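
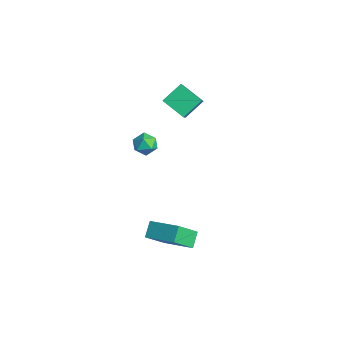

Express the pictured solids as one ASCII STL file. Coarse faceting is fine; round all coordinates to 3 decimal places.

solid 
facet normal -0.594 0.374 -0.712
outer loop
vertex -2.161 -0.735 2.32
vertex -2.357 0.509 3.136
vertex -0.899 -0.073 1.615
endloop
endfacet
facet normal 0.131 -0.829 -0.544
outer loop
vertex 0.177 -0.749 2.904
vertex -2.161 -0.735 2.32
vertex -0.899 -0.073 1.615
endloop
endfacet
facet normal -0.594 0.373 -0.712
outer loop
vertex -0.899 -0.073 1.615
vertex -2.357 0.509 3.136
vertex -1.095 1.171 2.43
endloop
endfacet
facet normal 0.793 0.416 -0.444
outer loop
vertex -1.095 1.171 2.43
vertex 0.177 -0.749 2.904
vertex -0.899 -0.073 1.615
endloop
endfacet
facet normal -0.793 -0.416 0.444
outer loop
vertex -2.161 -0.735 2.32
vertex -1.281 -0.167 4.425
vertex -2.357 0.509 3.136
endloop
endfacet
facet normal 0.131 -0.829 -0.544
outer loop
vertex -1.085 -1.411 3.61
vertex -2.161 -0.735 2.32
vertex 0.177 -0.749 2.904
endloop
endfacet
facet normal -0.794 -0.416 0.444
outer loop
vertex -1.085 -1.411 3.61
vertex -1.281 -0.167 4.425
vertex -2.161 -0.735 2.32
endloop
endfacet
facet normal -0.131 0.829 0.544
outer loop
vertex -2.357 0.509 3.136
vertex -1.281 -0.167 4.425
vertex -1.095 1.171 2.43
endloop
endfacet
facet normal 0.794 0.416 -0.444
outer loop
vertex -0.019 0.495 3.72
vertex 0.177 -0.749 2.904
vertex -1.095 1.171 2.43
endloop
endfacet
facet normal -0.131 0.829 0.544
outer loop
vertex -1.095 1.171 2.43
vertex -1.281 -0.167 4.425
vertex -0.019 0.495 3.72
endloop
endfacet
facet normal 0.594 -0.374 0.712
outer loop
vertex -0.019 0.495 3.72
vertex -1.085 -1.411 3.61
vertex 0.177 -0.749 2.904
endloop
endfacet
facet normal 0.594 -0.373 0.713
outer loop
vertex -1.281 -0.167 4.425
vertex -1.085 -1.411 3.61
vertex -0.019 0.495 3.72
endloop
endfacet
facet normal -0.569 0.566 0.596
outer loop
vertex 2.709 -4.121 -2.878
vertex 4.333 -3.17 -2.23
vertex 2.518 -2.844 -4.272
endloop
endfacet
facet normal -0.816 -0.477 -0.326
outer loop
vertex 3.127 -3.45 -4.91
vertex 2.709 -4.121 -2.878
vertex 2.518 -2.844 -4.272
endloop
endfacet
facet normal -0.570 0.566 0.597
outer loop
vertex 2.518 -2.844 -4.272
vertex 4.333 -3.17 -2.23
vertex 4.141 -1.893 -3.624
endloop
endfacet
facet normal -0.101 0.672 -0.734
outer loop
vertex 4.141 -1.893 -3.624
vertex 3.127 -3.45 -4.91
vertex 2.518 -2.844 -4.272
endloop
endfacet
facet normal 0.100 -0.672 0.734
outer loop
vertex 2.709 -4.121 -2.878
vertex 4.942 -3.776 -2.868
vertex 4.333 -3.17 -2.23
endloop
endfacet
facet normal -0.816 -0.478 -0.326
outer loop
vertex 3.319 -4.727 -3.516
vertex 2.709 -4.121 -2.878
vertex 3.127 -3.45 -4.91
endloop
endfacet
facet normal 0.100 -0.672 0.734
outer loop
vertex 3.319 -4.727 -3.516
vertex 4.942 -3.776 -2.868
vertex 2.709 -4.121 -2.878
endloop
endfacet
facet normal 0.816 0.478 0.325
outer loop
vertex 4.333 -3.17 -2.23
vertex 4.942 -3.776 -2.868
vertex 4.141 -1.893 -3.624
endloop
endfacet
facet normal -0.100 0.672 -0.734
outer loop
vertex 4.751 -2.499 -4.262
vertex 3.127 -3.45 -4.91
vertex 4.141 -1.893 -3.624
endloop
endfacet
facet normal 0.816 0.478 0.326
outer loop
vertex 4.141 -1.893 -3.624
vertex 4.942 -3.776 -2.868
vertex 4.751 -2.499 -4.262
endloop
endfacet
facet normal 0.569 -0.566 -0.597
outer loop
vertex 4.751 -2.499 -4.262
vertex 3.319 -4.727 -3.516
vertex 3.127 -3.45 -4.91
endloop
endfacet
facet normal 0.570 -0.566 -0.596
outer loop
vertex 4.942 -3.776 -2.868
vertex 3.319 -4.727 -3.516
vertex 4.751 -2.499 -4.262
endloop
endfacet
facet normal -0.068 0.312 0.948
outer loop
vertex -0.503 -2.141 0.984
vertex -1.201 -2.523 1.06
vertex -0.518 -2.9 1.233
endloop
endfacet
facet normal 0.614 0.235 0.753
outer loop
vertex -0.503 -2.141 0.984
vertex -0.518 -2.9 1.233
vertex 0.035 -2.663 0.708
endloop
endfacet
facet normal 0.732 0.655 0.188
outer loop
vertex -0.503 -2.141 0.984
vertex 0.035 -2.663 0.708
vertex -0.306 -2.139 0.21
endloop
endfacet
facet normal 0.121 0.992 0.033
outer loop
vertex -0.503 -2.141 0.984
vertex -0.306 -2.139 0.21
vertex -1.07 -2.053 0.427
endloop
endfacet
facet normal -0.372 0.780 0.502
outer loop
vertex -0.503 -2.141 0.984
vertex -1.07 -2.053 0.427
vertex -1.201 -2.523 1.06
endloop
endfacet
facet normal 0.710 -0.442 0.548
outer loop
vertex 0.035 -2.663 0.708
vertex -0.518 -2.9 1.233
vertex -0.33 -3.367 0.613
endloop
endfacet
facet normal -0.394 -0.317 0.863
outer loop
vertex -0.518 -2.9 1.233
vertex -1.201 -2.523 1.06
vertex -1.094 -3.281 0.83
endloop
endfacet
facet normal -0.886 0.440 0.143
outer loop
vertex -1.201 -2.523 1.06
vertex -1.07 -2.053 0.427
vertex -1.435 -2.757 0.332
endloop
endfacet
facet normal -0.087 0.783 -0.616
outer loop
vertex -1.07 -2.053 0.427
vertex -0.306 -2.139 0.21
vertex -0.882 -2.52 -0.193
endloop
endfacet
facet normal 0.900 0.238 -0.366
outer loop
vertex -0.306 -2.139 0.21
vertex 0.035 -2.663 0.708
vertex -0.199 -2.897 -0.02
endloop
endfacet
facet normal -0.121 -0.992 -0.033
outer loop
vertex -0.897 -3.279 0.056
vertex -0.33 -3.367 0.613
vertex -1.094 -3.281 0.83
endloop
endfacet
facet normal -0.732 -0.655 -0.188
outer loop
vertex -0.897 -3.279 0.056
vertex -1.094 -3.281 0.83
vertex -1.435 -2.757 0.332
endloop
endfacet
facet normal -0.614 -0.235 -0.753
outer loop
vertex -0.897 -3.279 0.056
vertex -1.435 -2.757 0.332
vertex -0.882 -2.52 -0.193
endloop
endfacet
facet normal 0.068 -0.312 -0.948
outer loop
vertex -0.897 -3.279 0.056
vertex -0.882 -2.52 -0.193
vertex -0.199 -2.897 -0.02
endloop
endfacet
facet normal 0.372 -0.780 -0.502
outer loop
vertex -0.897 -3.279 0.056
vertex -0.199 -2.897 -0.02
vertex -0.33 -3.367 0.613
endloop
endfacet
facet normal 0.087 -0.783 0.616
outer loop
vertex -1.094 -3.281 0.83
vertex -0.33 -3.367 0.613
vertex -0.518 -2.9 1.233
endloop
endfacet
facet normal -0.900 -0.238 0.366
outer loop
vertex -1.435 -2.757 0.332
vertex -1.094 -3.281 0.83
vertex -1.201 -2.523 1.06
endloop
endfacet
facet normal -0.710 0.442 -0.548
outer loop
vertex -0.882 -2.52 -0.193
vertex -1.435 -2.757 0.332
vertex -1.07 -2.053 0.427
endloop
endfacet
facet normal 0.394 0.317 -0.863
outer loop
vertex -0.199 -2.897 -0.02
vertex -0.882 -2.52 -0.193
vertex -0.306 -2.139 0.21
endloop
endfacet
facet normal 0.886 -0.440 -0.143
outer loop
vertex -0.33 -3.367 0.613
vertex -0.199 -2.897 -0.02
vertex 0.035 -2.663 0.708
endloop
endfacet

endsolid


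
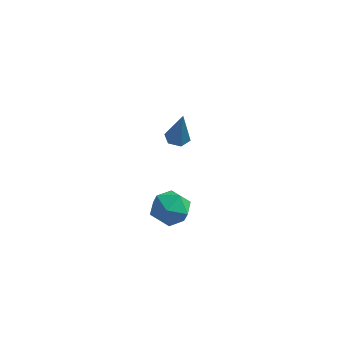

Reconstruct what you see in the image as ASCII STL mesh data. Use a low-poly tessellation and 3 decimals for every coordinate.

solid 
facet normal -0.535 0.835 -0.131
outer loop
vertex -1.48 -0.615 -3.21
vertex -2.145 -0.985 -2.852
vertex -1.595 -0.558 -2.379
endloop
endfacet
facet normal 0.157 0.987 -0.046
outer loop
vertex -1.48 -0.615 -3.21
vertex -1.595 -0.558 -2.379
vertex -0.825 -0.695 -2.688
endloop
endfacet
facet normal 0.522 0.647 -0.556
outer loop
vertex -1.48 -0.615 -3.21
vertex -0.825 -0.695 -2.688
vertex -0.898 -1.207 -3.352
endloop
endfacet
facet normal 0.056 0.285 -0.957
outer loop
vertex -1.48 -0.615 -3.21
vertex -0.898 -1.207 -3.352
vertex -1.714 -1.385 -3.453
endloop
endfacet
facet normal -0.597 0.401 -0.695
outer loop
vertex -1.48 -0.615 -3.21
vertex -1.714 -1.385 -3.453
vertex -2.145 -0.985 -2.852
endloop
endfacet
facet normal 0.364 0.724 0.586
outer loop
vertex -0.825 -0.695 -2.688
vertex -1.595 -0.558 -2.379
vertex -1.086 -1.115 -2.007
endloop
endfacet
facet normal -0.756 0.480 0.446
outer loop
vertex -1.595 -0.558 -2.379
vertex -2.145 -0.985 -2.852
vertex -1.902 -1.293 -2.108
endloop
endfacet
facet normal -0.856 -0.223 -0.466
outer loop
vertex -2.145 -0.985 -2.852
vertex -1.714 -1.385 -3.453
vertex -1.975 -1.805 -2.772
endloop
endfacet
facet normal 0.200 -0.411 -0.889
outer loop
vertex -1.714 -1.385 -3.453
vertex -0.898 -1.207 -3.352
vertex -1.205 -1.942 -3.081
endloop
endfacet
facet normal 0.955 0.175 -0.240
outer loop
vertex -0.898 -1.207 -3.352
vertex -0.825 -0.695 -2.688
vertex -0.655 -1.515 -2.608
endloop
endfacet
facet normal -0.056 -0.285 0.957
outer loop
vertex -1.32 -1.885 -2.25
vertex -1.086 -1.115 -2.007
vertex -1.902 -1.293 -2.108
endloop
endfacet
facet normal -0.522 -0.647 0.556
outer loop
vertex -1.32 -1.885 -2.25
vertex -1.902 -1.293 -2.108
vertex -1.975 -1.805 -2.772
endloop
endfacet
facet normal -0.157 -0.987 0.046
outer loop
vertex -1.32 -1.885 -2.25
vertex -1.975 -1.805 -2.772
vertex -1.205 -1.942 -3.081
endloop
endfacet
facet normal 0.535 -0.835 0.131
outer loop
vertex -1.32 -1.885 -2.25
vertex -1.205 -1.942 -3.081
vertex -0.655 -1.515 -2.608
endloop
endfacet
facet normal 0.597 -0.401 0.695
outer loop
vertex -1.32 -1.885 -2.25
vertex -0.655 -1.515 -2.608
vertex -1.086 -1.115 -2.007
endloop
endfacet
facet normal -0.200 0.411 0.889
outer loop
vertex -1.902 -1.293 -2.108
vertex -1.086 -1.115 -2.007
vertex -1.595 -0.558 -2.379
endloop
endfacet
facet normal -0.955 -0.175 0.240
outer loop
vertex -1.975 -1.805 -2.772
vertex -1.902 -1.293 -2.108
vertex -2.145 -0.985 -2.852
endloop
endfacet
facet normal -0.364 -0.724 -0.586
outer loop
vertex -1.205 -1.942 -3.081
vertex -1.975 -1.805 -2.772
vertex -1.714 -1.385 -3.453
endloop
endfacet
facet normal 0.756 -0.480 -0.446
outer loop
vertex -0.655 -1.515 -2.608
vertex -1.205 -1.942 -3.081
vertex -0.898 -1.207 -3.352
endloop
endfacet
facet normal 0.856 0.223 0.466
outer loop
vertex -1.086 -1.115 -2.007
vertex -0.655 -1.515 -2.608
vertex -0.825 -0.695 -2.688
endloop
endfacet
facet normal -0.185 0.133 -0.974
outer loop
vertex -2.351 3.844 -3.458
vertex -2.861 3.788 -3.369
vertex -2.643 4.259 -3.346
endloop
endfacet
facet normal 0.826 0.530 0.190
outer loop
vertex -2.351 3.844 -3.458
vertex -2.643 4.259 -3.346
vertex -2.559 3.572 -1.791
endloop
endfacet
facet normal -0.187 0.134 -0.973
outer loop
vertex -2.643 4.259 -3.346
vertex -2.861 3.788 -3.369
vertex -3.152 4.203 -3.256
endloop
endfacet
facet normal -0.029 0.914 0.405
outer loop
vertex -2.643 4.259 -3.346
vertex -3.152 4.203 -3.256
vertex -2.559 3.572 -1.791
endloop
endfacet
facet normal -0.187 0.134 -0.973
outer loop
vertex -3.152 4.203 -3.256
vertex -2.861 3.788 -3.369
vertex -3.37 3.731 -3.279
endloop
endfacet
facet normal -0.807 0.349 0.477
outer loop
vertex -3.152 4.203 -3.256
vertex -3.37 3.731 -3.279
vertex -2.559 3.572 -1.791
endloop
endfacet
facet normal -0.187 0.131 -0.974
outer loop
vertex -3.37 3.731 -3.279
vertex -2.861 3.788 -3.369
vertex -3.078 3.316 -3.391
endloop
endfacet
facet normal -0.727 -0.601 0.332
outer loop
vertex -3.37 3.731 -3.279
vertex -3.078 3.316 -3.391
vertex -2.559 3.572 -1.791
endloop
endfacet
facet normal -0.187 0.131 -0.974
outer loop
vertex -3.078 3.316 -3.391
vertex -2.861 3.788 -3.369
vertex -2.569 3.372 -3.481
endloop
endfacet
facet normal 0.129 -0.985 0.116
outer loop
vertex -3.078 3.316 -3.391
vertex -2.569 3.372 -3.481
vertex -2.559 3.572 -1.791
endloop
endfacet
facet normal -0.185 0.133 -0.974
outer loop
vertex -2.569 3.372 -3.481
vertex -2.861 3.788 -3.369
vertex -2.351 3.844 -3.458
endloop
endfacet
facet normal 0.906 -0.421 0.044
outer loop
vertex -2.569 3.372 -3.481
vertex -2.351 3.844 -3.458
vertex -2.559 3.572 -1.791
endloop
endfacet

endsolid


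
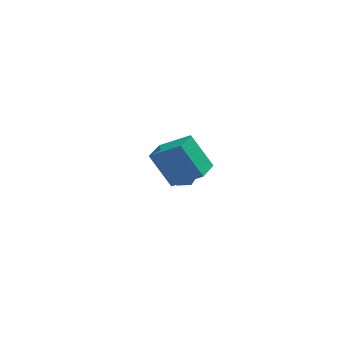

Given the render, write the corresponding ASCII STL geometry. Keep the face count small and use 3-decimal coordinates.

solid 
facet normal -0.224 0.825 -0.519
outer loop
vertex 1.359 3.343 -2.915
vertex 0.918 2.887 -3.45
vertex 0.551 3.209 -2.779
endloop
endfacet
facet normal 0.151 0.090 0.984
outer loop
vertex 1.359 3.343 -2.915
vertex 0.551 3.209 -2.779
vertex 1.222 1.773 -2.75
endloop
endfacet
facet normal -0.224 0.825 -0.519
outer loop
vertex 0.551 3.209 -2.779
vertex 0.918 2.887 -3.45
vertex 0.111 2.753 -3.314
endloop
endfacet
facet normal -0.616 -0.273 0.739
outer loop
vertex 0.551 3.209 -2.779
vertex 0.111 2.753 -3.314
vertex 1.222 1.773 -2.75
endloop
endfacet
facet normal -0.224 0.825 -0.519
outer loop
vertex 0.111 2.753 -3.314
vertex 0.918 2.887 -3.45
vertex 0.478 2.431 -3.985
endloop
endfacet
facet normal -0.661 -0.750 -0.002
outer loop
vertex 0.111 2.753 -3.314
vertex 0.478 2.431 -3.985
vertex 1.222 1.773 -2.75
endloop
endfacet
facet normal -0.224 0.825 -0.519
outer loop
vertex 0.478 2.431 -3.985
vertex 0.918 2.887 -3.45
vertex 1.286 2.565 -4.121
endloop
endfacet
facet normal 0.060 -0.866 -0.497
outer loop
vertex 0.478 2.431 -3.985
vertex 1.286 2.565 -4.121
vertex 1.222 1.773 -2.75
endloop
endfacet
facet normal -0.224 0.825 -0.519
outer loop
vertex 1.286 2.565 -4.121
vertex 0.918 2.887 -3.45
vertex 1.726 3.021 -3.586
endloop
endfacet
facet normal 0.827 -0.503 -0.252
outer loop
vertex 1.286 2.565 -4.121
vertex 1.726 3.021 -3.586
vertex 1.222 1.773 -2.75
endloop
endfacet
facet normal -0.224 0.825 -0.519
outer loop
vertex 1.726 3.021 -3.586
vertex 0.918 2.887 -3.45
vertex 1.359 3.343 -2.915
endloop
endfacet
facet normal 0.872 -0.025 0.489
outer loop
vertex 1.726 3.021 -3.586
vertex 1.359 3.343 -2.915
vertex 1.222 1.773 -2.75
endloop
endfacet
facet normal -0.747 0.331 -0.577
outer loop
vertex -1.505 -3.493 3.26
vertex -0.882 -2.338 3.116
vertex -0.484 -4.264 1.496
endloop
endfacet
facet normal -0.472 -0.875 0.109
outer loop
vertex 1.002 -4.922 2.644
vertex -1.505 -3.493 3.26
vertex -0.484 -4.264 1.496
endloop
endfacet
facet normal -0.747 0.331 -0.577
outer loop
vertex -0.484 -4.264 1.496
vertex -0.882 -2.338 3.116
vertex 0.139 -3.109 1.352
endloop
endfacet
facet normal 0.469 -0.354 -0.809
outer loop
vertex 0.139 -3.109 1.352
vertex 1.002 -4.922 2.644
vertex -0.484 -4.264 1.496
endloop
endfacet
facet normal -0.469 0.354 0.809
outer loop
vertex -1.505 -3.493 3.26
vertex 0.604 -2.996 4.264
vertex -0.882 -2.338 3.116
endloop
endfacet
facet normal -0.472 -0.875 0.109
outer loop
vertex -0.019 -4.151 4.408
vertex -1.505 -3.493 3.26
vertex 1.002 -4.922 2.644
endloop
endfacet
facet normal -0.469 0.354 0.809
outer loop
vertex -0.019 -4.151 4.408
vertex 0.604 -2.996 4.264
vertex -1.505 -3.493 3.26
endloop
endfacet
facet normal 0.472 0.875 -0.109
outer loop
vertex -0.882 -2.338 3.116
vertex 0.604 -2.996 4.264
vertex 0.139 -3.109 1.352
endloop
endfacet
facet normal 0.469 -0.354 -0.809
outer loop
vertex 1.625 -3.767 2.5
vertex 1.002 -4.922 2.644
vertex 0.139 -3.109 1.352
endloop
endfacet
facet normal 0.472 0.875 -0.109
outer loop
vertex 0.139 -3.109 1.352
vertex 0.604 -2.996 4.264
vertex 1.625 -3.767 2.5
endloop
endfacet
facet normal 0.747 -0.331 0.577
outer loop
vertex 1.625 -3.767 2.5
vertex -0.019 -4.151 4.408
vertex 1.002 -4.922 2.644
endloop
endfacet
facet normal 0.747 -0.331 0.577
outer loop
vertex 0.604 -2.996 4.264
vertex -0.019 -4.151 4.408
vertex 1.625 -3.767 2.5
endloop
endfacet

endsolid


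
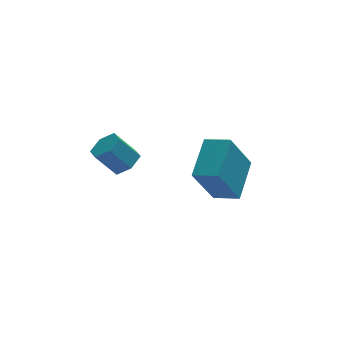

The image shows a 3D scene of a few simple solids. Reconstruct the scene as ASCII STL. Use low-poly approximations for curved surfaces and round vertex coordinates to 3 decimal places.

solid 
facet normal -0.461 -0.196 0.865
outer loop
vertex 2.06 -2.12 2.754
vertex 2.912 -0.71 3.527
vertex 1.261 -1.484 2.472
endloop
endfacet
facet normal -0.467 -0.775 -0.425
outer loop
vertex 2.188 -1.09 0.733
vertex 2.06 -2.12 2.754
vertex 1.261 -1.484 2.472
endloop
endfacet
facet normal -0.461 -0.196 0.865
outer loop
vertex 1.261 -1.484 2.472
vertex 2.912 -0.71 3.527
vertex 2.113 -0.073 3.245
endloop
endfacet
facet normal -0.754 0.601 -0.266
outer loop
vertex 2.113 -0.073 3.245
vertex 2.188 -1.09 0.733
vertex 1.261 -1.484 2.472
endloop
endfacet
facet normal 0.754 -0.601 0.266
outer loop
vertex 2.06 -2.12 2.754
vertex 3.839 -0.316 1.788
vertex 2.912 -0.71 3.527
endloop
endfacet
facet normal -0.468 -0.775 -0.425
outer loop
vertex 2.987 -1.727 1.015
vertex 2.06 -2.12 2.754
vertex 2.188 -1.09 0.733
endloop
endfacet
facet normal 0.754 -0.601 0.266
outer loop
vertex 2.987 -1.727 1.015
vertex 3.839 -0.316 1.788
vertex 2.06 -2.12 2.754
endloop
endfacet
facet normal 0.468 0.775 0.425
outer loop
vertex 2.912 -0.71 3.527
vertex 3.839 -0.316 1.788
vertex 2.113 -0.073 3.245
endloop
endfacet
facet normal -0.754 0.601 -0.266
outer loop
vertex 3.04 0.32 1.506
vertex 2.188 -1.09 0.733
vertex 2.113 -0.073 3.245
endloop
endfacet
facet normal 0.467 0.775 0.424
outer loop
vertex 2.113 -0.073 3.245
vertex 3.839 -0.316 1.788
vertex 3.04 0.32 1.506
endloop
endfacet
facet normal 0.461 0.196 -0.865
outer loop
vertex 3.04 0.32 1.506
vertex 2.987 -1.727 1.015
vertex 2.188 -1.09 0.733
endloop
endfacet
facet normal 0.461 0.196 -0.865
outer loop
vertex 3.839 -0.316 1.788
vertex 2.987 -1.727 1.015
vertex 3.04 0.32 1.506
endloop
endfacet
facet normal 0.601 -0.156 -0.784
outer loop
vertex -0.48 -0.977 3.492
vertex -0.959 -0.754 3.08
vertex -0.513 -0.326 3.337
endloop
endfacet
facet normal 0.797 0.178 0.577
outer loop
vertex -0.48 -0.977 3.492
vertex -0.513 -0.326 3.337
vertex -1.202 -0.788 4.432
endloop
endfacet
facet normal 0.798 0.176 0.576
outer loop
vertex -1.202 -0.788 4.432
vertex -0.513 -0.326 3.337
vertex -1.234 -0.137 4.277
endloop
endfacet
facet normal -0.601 0.157 0.784
outer loop
vertex -1.202 -0.788 4.432
vertex -1.234 -0.137 4.277
vertex -1.681 -0.566 4.02
endloop
endfacet
facet normal 0.602 -0.158 -0.782
outer loop
vertex -0.513 -0.326 3.337
vertex -0.959 -0.754 3.08
vertex -0.991 -0.103 2.924
endloop
endfacet
facet normal 0.358 0.930 0.088
outer loop
vertex -0.513 -0.326 3.337
vertex -0.991 -0.103 2.924
vertex -1.234 -0.137 4.277
endloop
endfacet
facet normal 0.356 0.930 0.087
outer loop
vertex -1.234 -0.137 4.277
vertex -0.991 -0.103 2.924
vertex -1.713 0.085 3.864
endloop
endfacet
facet normal -0.602 0.158 0.783
outer loop
vertex -1.234 -0.137 4.277
vertex -1.713 0.085 3.864
vertex -1.681 -0.566 4.02
endloop
endfacet
facet normal 0.601 -0.158 -0.784
outer loop
vertex -0.991 -0.103 2.924
vertex -0.959 -0.754 3.08
vertex -1.438 -0.532 2.668
endloop
endfacet
facet normal -0.441 0.752 -0.489
outer loop
vertex -0.991 -0.103 2.924
vertex -1.438 -0.532 2.668
vertex -1.713 0.085 3.864
endloop
endfacet
facet normal -0.440 0.753 -0.490
outer loop
vertex -1.713 0.085 3.864
vertex -1.438 -0.532 2.668
vertex -2.16 -0.343 3.608
endloop
endfacet
facet normal -0.600 0.158 0.784
outer loop
vertex -1.713 0.085 3.864
vertex -2.16 -0.343 3.608
vertex -1.681 -0.566 4.02
endloop
endfacet
facet normal 0.601 -0.157 -0.784
outer loop
vertex -1.438 -0.532 2.668
vertex -0.959 -0.754 3.08
vertex -1.406 -1.183 2.823
endloop
endfacet
facet normal -0.797 -0.177 -0.577
outer loop
vertex -1.438 -0.532 2.668
vertex -1.406 -1.183 2.823
vertex -2.16 -0.343 3.608
endloop
endfacet
facet normal -0.798 -0.178 -0.576
outer loop
vertex -2.16 -0.343 3.608
vertex -1.406 -1.183 2.823
vertex -2.127 -0.994 3.763
endloop
endfacet
facet normal -0.601 0.156 0.784
outer loop
vertex -2.16 -0.343 3.608
vertex -2.127 -0.994 3.763
vertex -1.681 -0.566 4.02
endloop
endfacet
facet normal 0.602 -0.158 -0.783
outer loop
vertex -1.406 -1.183 2.823
vertex -0.959 -0.754 3.08
vertex -0.927 -1.405 3.236
endloop
endfacet
facet normal -0.357 -0.930 -0.086
outer loop
vertex -1.406 -1.183 2.823
vertex -0.927 -1.405 3.236
vertex -2.127 -0.994 3.763
endloop
endfacet
facet normal -0.357 -0.930 -0.088
outer loop
vertex -2.127 -0.994 3.763
vertex -0.927 -1.405 3.236
vertex -1.649 -1.217 4.176
endloop
endfacet
facet normal -0.602 0.158 0.782
outer loop
vertex -2.127 -0.994 3.763
vertex -1.649 -1.217 4.176
vertex -1.681 -0.566 4.02
endloop
endfacet
facet normal 0.600 -0.158 -0.784
outer loop
vertex -0.927 -1.405 3.236
vertex -0.959 -0.754 3.08
vertex -0.48 -0.977 3.492
endloop
endfacet
facet normal 0.441 -0.753 0.489
outer loop
vertex -0.927 -1.405 3.236
vertex -0.48 -0.977 3.492
vertex -1.649 -1.217 4.176
endloop
endfacet
facet normal 0.441 -0.752 0.490
outer loop
vertex -1.649 -1.217 4.176
vertex -0.48 -0.977 3.492
vertex -1.202 -0.788 4.432
endloop
endfacet
facet normal -0.601 0.158 0.784
outer loop
vertex -1.649 -1.217 4.176
vertex -1.202 -0.788 4.432
vertex -1.681 -0.566 4.02
endloop
endfacet

endsolid


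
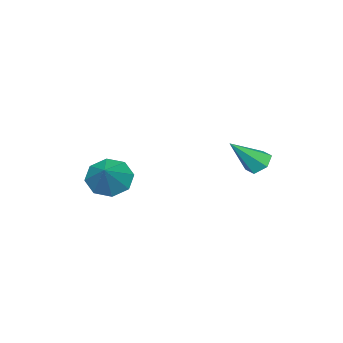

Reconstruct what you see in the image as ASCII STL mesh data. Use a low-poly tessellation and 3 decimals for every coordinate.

solid 
facet normal -0.595 0.382 -0.707
outer loop
vertex -1.579 4.164 -0.346
vertex -1.936 3.551 -0.377
vertex -2.143 4.06 0.072
endloop
endfacet
facet normal 0.295 0.754 0.586
outer loop
vertex -1.579 4.164 -0.346
vertex -2.143 4.06 0.072
vertex -0.784 2.809 0.997
endloop
endfacet
facet normal -0.594 0.383 -0.708
outer loop
vertex -2.143 4.06 0.072
vertex -1.936 3.551 -0.377
vertex -2.501 3.447 0.041
endloop
endfacet
facet normal -0.419 0.200 0.886
outer loop
vertex -2.143 4.06 0.072
vertex -2.501 3.447 0.041
vertex -0.784 2.809 0.997
endloop
endfacet
facet normal -0.594 0.382 -0.708
outer loop
vertex -2.501 3.447 0.041
vertex -1.936 3.551 -0.377
vertex -2.293 2.938 -0.408
endloop
endfacet
facet normal -0.535 -0.671 0.513
outer loop
vertex -2.501 3.447 0.041
vertex -2.293 2.938 -0.408
vertex -0.784 2.809 0.997
endloop
endfacet
facet normal -0.594 0.382 -0.708
outer loop
vertex -2.293 2.938 -0.408
vertex -1.936 3.551 -0.377
vertex -1.728 3.041 -0.826
endloop
endfacet
facet normal 0.063 -0.985 -0.158
outer loop
vertex -2.293 2.938 -0.408
vertex -1.728 3.041 -0.826
vertex -0.784 2.809 0.997
endloop
endfacet
facet normal -0.594 0.382 -0.708
outer loop
vertex -1.728 3.041 -0.826
vertex -1.936 3.551 -0.377
vertex -1.371 3.654 -0.795
endloop
endfacet
facet normal 0.778 -0.430 -0.458
outer loop
vertex -1.728 3.041 -0.826
vertex -1.371 3.654 -0.795
vertex -0.784 2.809 0.997
endloop
endfacet
facet normal -0.594 0.382 -0.708
outer loop
vertex -1.371 3.654 -0.795
vertex -1.936 3.551 -0.377
vertex -1.579 4.164 -0.346
endloop
endfacet
facet normal 0.894 0.440 -0.085
outer loop
vertex -1.371 3.654 -0.795
vertex -1.579 4.164 -0.346
vertex -0.784 2.809 0.997
endloop
endfacet
facet normal -0.713 -0.341 -0.613
outer loop
vertex 1.894 -2.193 -2.086
vertex 1.153 -1.895 -1.39
vertex 1.639 -1.434 -2.212
endloop
endfacet
facet normal 0.897 0.239 -0.373
outer loop
vertex 1.894 -2.193 -2.086
vertex 1.639 -1.434 -2.212
vertex 2.387 -1.305 -0.33
endloop
endfacet
facet normal -0.714 -0.340 -0.613
outer loop
vertex 1.639 -1.434 -2.212
vertex 1.153 -1.895 -1.39
vertex 1.099 -0.944 -1.855
endloop
endfacet
facet normal 0.543 0.795 -0.270
outer loop
vertex 1.639 -1.434 -2.212
vertex 1.099 -0.944 -1.855
vertex 2.387 -1.305 -0.33
endloop
endfacet
facet normal -0.713 -0.340 -0.613
outer loop
vertex 1.099 -0.944 -1.855
vertex 1.153 -1.895 -1.39
vertex 0.591 -1.011 -1.227
endloop
endfacet
facet normal 0.077 0.983 0.167
outer loop
vertex 1.099 -0.944 -1.855
vertex 0.591 -1.011 -1.227
vertex 2.387 -1.305 -0.33
endloop
endfacet
facet normal -0.713 -0.341 -0.612
outer loop
vertex 0.591 -1.011 -1.227
vertex 1.153 -1.895 -1.39
vertex 0.412 -1.596 -0.693
endloop
endfacet
facet normal -0.228 0.694 0.683
outer loop
vertex 0.591 -1.011 -1.227
vertex 0.412 -1.596 -0.693
vertex 2.387 -1.305 -0.33
endloop
endfacet
facet normal -0.713 -0.341 -0.612
outer loop
vertex 0.412 -1.596 -0.693
vertex 1.153 -1.895 -1.39
vertex 0.668 -2.356 -0.568
endloop
endfacet
facet normal -0.194 0.095 0.976
outer loop
vertex 0.412 -1.596 -0.693
vertex 0.668 -2.356 -0.568
vertex 2.387 -1.305 -0.33
endloop
endfacet
facet normal -0.713 -0.341 -0.612
outer loop
vertex 0.668 -2.356 -0.568
vertex 1.153 -1.895 -1.39
vertex 1.208 -2.846 -0.924
endloop
endfacet
facet normal 0.160 -0.459 0.874
outer loop
vertex 0.668 -2.356 -0.568
vertex 1.208 -2.846 -0.924
vertex 2.387 -1.305 -0.33
endloop
endfacet
facet normal -0.713 -0.341 -0.613
outer loop
vertex 1.208 -2.846 -0.924
vertex 1.153 -1.895 -1.39
vertex 1.716 -2.778 -1.553
endloop
endfacet
facet normal 0.626 -0.647 0.436
outer loop
vertex 1.208 -2.846 -0.924
vertex 1.716 -2.778 -1.553
vertex 2.387 -1.305 -0.33
endloop
endfacet
facet normal -0.713 -0.341 -0.613
outer loop
vertex 1.716 -2.778 -1.553
vertex 1.153 -1.895 -1.39
vertex 1.894 -2.193 -2.086
endloop
endfacet
facet normal 0.931 -0.357 -0.081
outer loop
vertex 1.716 -2.778 -1.553
vertex 1.894 -2.193 -2.086
vertex 2.387 -1.305 -0.33
endloop
endfacet

endsolid


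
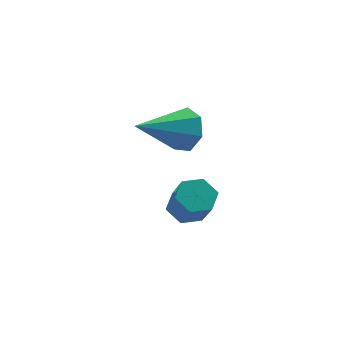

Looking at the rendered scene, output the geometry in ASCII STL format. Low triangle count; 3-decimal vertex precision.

solid 
facet normal 0.782 0.446 -0.436
outer loop
vertex 1.182 1.326 4.105
vertex 0.676 1.508 3.383
vertex 0.802 2.008 4.121
endloop
endfacet
facet normal 0.088 0.026 0.996
outer loop
vertex 1.182 1.326 4.105
vertex 0.802 2.008 4.121
vertex -0.996 0.552 4.317
endloop
endfacet
facet normal 0.781 0.447 -0.436
outer loop
vertex 0.802 2.008 4.121
vertex 0.676 1.508 3.383
vertex 0.326 2.313 3.581
endloop
endfacet
facet normal -0.406 0.595 0.694
outer loop
vertex 0.802 2.008 4.121
vertex 0.326 2.313 3.581
vertex -0.996 0.552 4.317
endloop
endfacet
facet normal 0.781 0.447 -0.436
outer loop
vertex 0.326 2.313 3.581
vertex 0.676 1.508 3.383
vertex 0.114 2.012 2.893
endloop
endfacet
facet normal -0.802 0.597 -0.014
outer loop
vertex 0.326 2.313 3.581
vertex 0.114 2.012 2.893
vertex -0.996 0.552 4.317
endloop
endfacet
facet normal 0.781 0.447 -0.437
outer loop
vertex 0.114 2.012 2.893
vertex 0.676 1.508 3.383
vertex 0.325 1.331 2.574
endloop
endfacet
facet normal -0.803 0.030 -0.595
outer loop
vertex 0.114 2.012 2.893
vertex 0.325 1.331 2.574
vertex -0.996 0.552 4.317
endloop
endfacet
facet normal 0.781 0.446 -0.437
outer loop
vertex 0.325 1.331 2.574
vertex 0.676 1.508 3.383
vertex 0.8 0.783 2.864
endloop
endfacet
facet normal -0.408 -0.678 -0.612
outer loop
vertex 0.325 1.331 2.574
vertex 0.8 0.783 2.864
vertex -0.996 0.552 4.317
endloop
endfacet
facet normal 0.781 0.446 -0.437
outer loop
vertex 0.8 0.783 2.864
vertex 0.676 1.508 3.383
vertex 1.182 0.781 3.545
endloop
endfacet
facet normal 0.086 -0.995 -0.051
outer loop
vertex 0.8 0.783 2.864
vertex 1.182 0.781 3.545
vertex -0.996 0.552 4.317
endloop
endfacet
facet normal 0.782 0.447 -0.435
outer loop
vertex 1.182 0.781 3.545
vertex 0.676 1.508 3.383
vertex 1.182 1.326 4.105
endloop
endfacet
facet normal 0.307 -0.682 0.664
outer loop
vertex 1.182 0.781 3.545
vertex 1.182 1.326 4.105
vertex -0.996 0.552 4.317
endloop
endfacet
facet normal -0.173 0.558 -0.812
outer loop
vertex 1.522 2.093 -0.829
vertex 0.793 1.922 -0.791
vertex 1.056 2.526 -0.432
endloop
endfacet
facet normal 0.764 0.596 0.247
outer loop
vertex 1.522 2.093 -0.829
vertex 1.056 2.526 -0.432
vertex 1.777 1.268 0.374
endloop
endfacet
facet normal 0.763 0.596 0.248
outer loop
vertex 1.777 1.268 0.374
vertex 1.056 2.526 -0.432
vertex 1.31 1.701 0.77
endloop
endfacet
facet normal 0.171 -0.558 0.812
outer loop
vertex 1.777 1.268 0.374
vertex 1.31 1.701 0.77
vertex 1.047 1.098 0.411
endloop
endfacet
facet normal -0.171 0.557 -0.812
outer loop
vertex 1.056 2.526 -0.432
vertex 0.793 1.922 -0.791
vertex 0.327 2.356 -0.395
endloop
endfacet
facet normal -0.157 0.799 0.581
outer loop
vertex 1.056 2.526 -0.432
vertex 0.327 2.356 -0.395
vertex 1.31 1.701 0.77
endloop
endfacet
facet normal -0.157 0.799 0.581
outer loop
vertex 1.31 1.701 0.77
vertex 0.327 2.356 -0.395
vertex 0.581 1.531 0.807
endloop
endfacet
facet normal 0.171 -0.558 0.812
outer loop
vertex 1.31 1.701 0.77
vertex 0.581 1.531 0.807
vertex 1.047 1.098 0.411
endloop
endfacet
facet normal -0.171 0.558 -0.812
outer loop
vertex 0.327 2.356 -0.395
vertex 0.793 1.922 -0.791
vertex 0.063 1.752 -0.754
endloop
endfacet
facet normal -0.920 0.204 0.334
outer loop
vertex 0.327 2.356 -0.395
vertex 0.063 1.752 -0.754
vertex 0.581 1.531 0.807
endloop
endfacet
facet normal -0.920 0.203 0.334
outer loop
vertex 0.581 1.531 0.807
vertex 0.063 1.752 -0.754
vertex 0.318 0.927 0.449
endloop
endfacet
facet normal 0.173 -0.557 0.812
outer loop
vertex 0.581 1.531 0.807
vertex 0.318 0.927 0.449
vertex 1.047 1.098 0.411
endloop
endfacet
facet normal -0.171 0.558 -0.812
outer loop
vertex 0.063 1.752 -0.754
vertex 0.793 1.922 -0.791
vertex 0.53 1.319 -1.15
endloop
endfacet
facet normal -0.763 -0.597 -0.248
outer loop
vertex 0.063 1.752 -0.754
vertex 0.53 1.319 -1.15
vertex 0.318 0.927 0.449
endloop
endfacet
facet normal -0.764 -0.596 -0.247
outer loop
vertex 0.318 0.927 0.449
vertex 0.53 1.319 -1.15
vertex 0.784 0.494 0.052
endloop
endfacet
facet normal 0.173 -0.558 0.812
outer loop
vertex 0.318 0.927 0.449
vertex 0.784 0.494 0.052
vertex 1.047 1.098 0.411
endloop
endfacet
facet normal -0.171 0.558 -0.812
outer loop
vertex 0.53 1.319 -1.15
vertex 0.793 1.922 -0.791
vertex 1.259 1.489 -1.187
endloop
endfacet
facet normal 0.157 -0.799 -0.581
outer loop
vertex 0.53 1.319 -1.15
vertex 1.259 1.489 -1.187
vertex 0.784 0.494 0.052
endloop
endfacet
facet normal 0.157 -0.799 -0.581
outer loop
vertex 0.784 0.494 0.052
vertex 1.259 1.489 -1.187
vertex 1.513 0.664 0.015
endloop
endfacet
facet normal 0.171 -0.557 0.812
outer loop
vertex 0.784 0.494 0.052
vertex 1.513 0.664 0.015
vertex 1.047 1.098 0.411
endloop
endfacet
facet normal -0.173 0.557 -0.812
outer loop
vertex 1.259 1.489 -1.187
vertex 0.793 1.922 -0.791
vertex 1.522 2.093 -0.829
endloop
endfacet
facet normal 0.921 -0.203 -0.334
outer loop
vertex 1.259 1.489 -1.187
vertex 1.522 2.093 -0.829
vertex 1.513 0.664 0.015
endloop
endfacet
facet normal 0.920 -0.203 -0.335
outer loop
vertex 1.513 0.664 0.015
vertex 1.522 2.093 -0.829
vertex 1.777 1.268 0.374
endloop
endfacet
facet normal 0.171 -0.558 0.812
outer loop
vertex 1.513 0.664 0.015
vertex 1.777 1.268 0.374
vertex 1.047 1.098 0.411
endloop
endfacet

endsolid


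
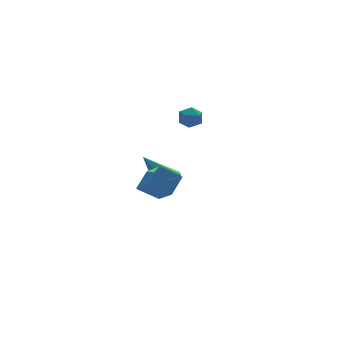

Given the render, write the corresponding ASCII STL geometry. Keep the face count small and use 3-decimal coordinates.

solid 
facet normal -0.757 0.376 0.534
outer loop
vertex -3.298 -4.233 0.818
vertex -2.469 -3.696 1.616
vertex -3.279 -2.684 -0.246
endloop
endfacet
facet normal -0.653 -0.424 -0.628
outer loop
vertex -2.271 -3.184 -0.956
vertex -3.298 -4.233 0.818
vertex -3.279 -2.684 -0.246
endloop
endfacet
facet normal -0.757 0.377 0.534
outer loop
vertex -3.279 -2.684 -0.246
vertex -2.469 -3.696 1.616
vertex -2.449 -2.146 0.551
endloop
endfacet
facet normal 0.010 0.824 -0.566
outer loop
vertex -2.449 -2.146 0.551
vertex -2.271 -3.184 -0.956
vertex -3.279 -2.684 -0.246
endloop
endfacet
facet normal -0.010 -0.825 0.566
outer loop
vertex -3.298 -4.233 0.818
vertex -1.461 -4.196 0.906
vertex -2.469 -3.696 1.616
endloop
endfacet
facet normal -0.653 -0.423 -0.628
outer loop
vertex -2.291 -4.734 0.109
vertex -3.298 -4.233 0.818
vertex -2.271 -3.184 -0.956
endloop
endfacet
facet normal -0.011 -0.824 0.567
outer loop
vertex -2.291 -4.734 0.109
vertex -1.461 -4.196 0.906
vertex -3.298 -4.233 0.818
endloop
endfacet
facet normal 0.653 0.423 0.628
outer loop
vertex -2.469 -3.696 1.616
vertex -1.461 -4.196 0.906
vertex -2.449 -2.146 0.551
endloop
endfacet
facet normal 0.011 0.824 -0.566
outer loop
vertex -1.442 -2.647 -0.158
vertex -2.271 -3.184 -0.956
vertex -2.449 -2.146 0.551
endloop
endfacet
facet normal 0.653 0.423 0.628
outer loop
vertex -2.449 -2.146 0.551
vertex -1.461 -4.196 0.906
vertex -1.442 -2.647 -0.158
endloop
endfacet
facet normal 0.757 -0.376 -0.534
outer loop
vertex -1.442 -2.647 -0.158
vertex -2.291 -4.734 0.109
vertex -2.271 -3.184 -0.956
endloop
endfacet
facet normal 0.757 -0.376 -0.534
outer loop
vertex -1.461 -4.196 0.906
vertex -2.291 -4.734 0.109
vertex -1.442 -2.647 -0.158
endloop
endfacet
facet normal 0.492 -0.408 -0.769
outer loop
vertex 0.875 1.085 -1.748
vertex 0.061 0.777 -2.105
vertex 0.39 1.625 -2.345
endloop
endfacet
facet normal 0.478 0.809 0.343
outer loop
vertex 0.875 1.085 -1.748
vertex 0.39 1.625 -2.345
vertex -0.981 1.643 -0.475
endloop
endfacet
facet normal 0.492 -0.408 -0.769
outer loop
vertex 0.39 1.625 -2.345
vertex 0.061 0.777 -2.105
vertex -0.423 1.318 -2.702
endloop
endfacet
facet normal -0.266 0.942 -0.204
outer loop
vertex 0.39 1.625 -2.345
vertex -0.423 1.318 -2.702
vertex -0.981 1.643 -0.475
endloop
endfacet
facet normal 0.493 -0.408 -0.769
outer loop
vertex -0.423 1.318 -2.702
vertex 0.061 0.777 -2.105
vertex -0.752 0.47 -2.463
endloop
endfacet
facet normal -0.921 0.281 -0.272
outer loop
vertex -0.423 1.318 -2.702
vertex -0.752 0.47 -2.463
vertex -0.981 1.643 -0.475
endloop
endfacet
facet normal 0.493 -0.408 -0.769
outer loop
vertex -0.752 0.47 -2.463
vertex 0.061 0.777 -2.105
vertex -0.267 -0.07 -1.866
endloop
endfacet
facet normal -0.831 -0.516 0.209
outer loop
vertex -0.752 0.47 -2.463
vertex -0.267 -0.07 -1.866
vertex -0.981 1.643 -0.475
endloop
endfacet
facet normal 0.493 -0.408 -0.769
outer loop
vertex -0.267 -0.07 -1.866
vertex 0.061 0.777 -2.105
vertex 0.546 0.237 -1.508
endloop
endfacet
facet normal -0.087 -0.650 0.755
outer loop
vertex -0.267 -0.07 -1.866
vertex 0.546 0.237 -1.508
vertex -0.981 1.643 -0.475
endloop
endfacet
facet normal 0.492 -0.408 -0.769
outer loop
vertex 0.546 0.237 -1.508
vertex 0.061 0.777 -2.105
vertex 0.875 1.085 -1.748
endloop
endfacet
facet normal 0.568 0.012 0.823
outer loop
vertex 0.546 0.237 -1.508
vertex 0.875 1.085 -1.748
vertex -0.981 1.643 -0.475
endloop
endfacet
facet normal -0.490 0.047 0.871
outer loop
vertex 2.023 3.638 1.441
vertex 2.042 2.873 1.493
vertex 2.612 3.292 1.791
endloop
endfacet
facet normal -0.089 0.630 0.772
outer loop
vertex 2.023 3.638 1.441
vertex 2.612 3.292 1.791
vertex 2.74 3.885 1.322
endloop
endfacet
facet normal -0.297 0.941 0.164
outer loop
vertex 2.023 3.638 1.441
vertex 2.74 3.885 1.322
vertex 2.25 3.833 0.734
endloop
endfacet
facet normal -0.827 0.551 -0.113
outer loop
vertex 2.023 3.638 1.441
vertex 2.25 3.833 0.734
vertex 1.818 3.207 0.84
endloop
endfacet
facet normal -0.946 -0.001 0.324
outer loop
vertex 2.023 3.638 1.441
vertex 1.818 3.207 0.84
vertex 2.042 2.873 1.493
endloop
endfacet
facet normal 0.589 0.420 0.691
outer loop
vertex 2.74 3.885 1.322
vertex 2.612 3.292 1.791
vertex 3.202 3.273 1.3
endloop
endfacet
facet normal -0.061 -0.522 0.850
outer loop
vertex 2.612 3.292 1.791
vertex 2.042 2.873 1.493
vertex 2.77 2.647 1.406
endloop
endfacet
facet normal -0.798 -0.601 -0.034
outer loop
vertex 2.042 2.873 1.493
vertex 1.818 3.207 0.84
vertex 2.28 2.595 0.818
endloop
endfacet
facet normal -0.606 0.293 -0.740
outer loop
vertex 1.818 3.207 0.84
vertex 2.25 3.833 0.734
vertex 2.408 3.188 0.349
endloop
endfacet
facet normal 0.252 0.923 -0.291
outer loop
vertex 2.25 3.833 0.734
vertex 2.74 3.885 1.322
vertex 2.978 3.607 0.647
endloop
endfacet
facet normal 0.827 -0.551 0.113
outer loop
vertex 2.997 2.842 0.699
vertex 3.202 3.273 1.3
vertex 2.77 2.647 1.406
endloop
endfacet
facet normal 0.297 -0.941 -0.164
outer loop
vertex 2.997 2.842 0.699
vertex 2.77 2.647 1.406
vertex 2.28 2.595 0.818
endloop
endfacet
facet normal 0.089 -0.630 -0.772
outer loop
vertex 2.997 2.842 0.699
vertex 2.28 2.595 0.818
vertex 2.408 3.188 0.349
endloop
endfacet
facet normal 0.490 -0.047 -0.871
outer loop
vertex 2.997 2.842 0.699
vertex 2.408 3.188 0.349
vertex 2.978 3.607 0.647
endloop
endfacet
facet normal 0.946 0.001 -0.324
outer loop
vertex 2.997 2.842 0.699
vertex 2.978 3.607 0.647
vertex 3.202 3.273 1.3
endloop
endfacet
facet normal 0.606 -0.293 0.740
outer loop
vertex 2.77 2.647 1.406
vertex 3.202 3.273 1.3
vertex 2.612 3.292 1.791
endloop
endfacet
facet normal -0.252 -0.923 0.291
outer loop
vertex 2.28 2.595 0.818
vertex 2.77 2.647 1.406
vertex 2.042 2.873 1.493
endloop
endfacet
facet normal -0.589 -0.420 -0.691
outer loop
vertex 2.408 3.188 0.349
vertex 2.28 2.595 0.818
vertex 1.818 3.207 0.84
endloop
endfacet
facet normal 0.061 0.522 -0.850
outer loop
vertex 2.978 3.607 0.647
vertex 2.408 3.188 0.349
vertex 2.25 3.833 0.734
endloop
endfacet
facet normal 0.798 0.601 0.034
outer loop
vertex 3.202 3.273 1.3
vertex 2.978 3.607 0.647
vertex 2.74 3.885 1.322
endloop
endfacet

endsolid


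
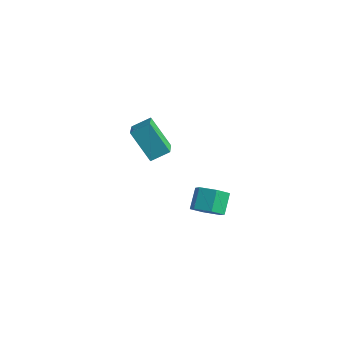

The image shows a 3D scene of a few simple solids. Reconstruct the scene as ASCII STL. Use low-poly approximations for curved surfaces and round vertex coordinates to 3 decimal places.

solid 
facet normal -0.629 -0.044 0.776
outer loop
vertex -1.561 -1.593 1.863
vertex -2.35 -0.639 1.277
vertex -2.041 -2.252 1.437
endloop
endfacet
facet normal 0.576 -0.696 0.428
outer loop
vertex -1.01 -2.181 0.163
vertex -1.561 -1.593 1.863
vertex -2.041 -2.252 1.437
endloop
endfacet
facet normal -0.629 -0.044 0.776
outer loop
vertex -2.041 -2.252 1.437
vertex -2.35 -0.639 1.277
vertex -2.83 -1.298 0.851
endloop
endfacet
facet normal -0.522 -0.716 -0.463
outer loop
vertex -2.83 -1.298 0.851
vertex -1.01 -2.181 0.163
vertex -2.041 -2.252 1.437
endloop
endfacet
facet normal 0.522 0.716 0.463
outer loop
vertex -1.561 -1.593 1.863
vertex -1.319 -0.568 0.003
vertex -2.35 -0.639 1.277
endloop
endfacet
facet normal 0.576 -0.696 0.428
outer loop
vertex -0.53 -1.522 0.589
vertex -1.561 -1.593 1.863
vertex -1.01 -2.181 0.163
endloop
endfacet
facet normal 0.522 0.716 0.463
outer loop
vertex -0.53 -1.522 0.589
vertex -1.319 -0.568 0.003
vertex -1.561 -1.593 1.863
endloop
endfacet
facet normal -0.576 0.696 -0.428
outer loop
vertex -2.35 -0.639 1.277
vertex -1.319 -0.568 0.003
vertex -2.83 -1.298 0.851
endloop
endfacet
facet normal -0.522 -0.716 -0.463
outer loop
vertex -1.799 -1.227 -0.423
vertex -1.01 -2.181 0.163
vertex -2.83 -1.298 0.851
endloop
endfacet
facet normal -0.576 0.696 -0.428
outer loop
vertex -2.83 -1.298 0.851
vertex -1.319 -0.568 0.003
vertex -1.799 -1.227 -0.423
endloop
endfacet
facet normal 0.629 0.044 -0.776
outer loop
vertex -1.799 -1.227 -0.423
vertex -0.53 -1.522 0.589
vertex -1.01 -2.181 0.163
endloop
endfacet
facet normal 0.629 0.044 -0.776
outer loop
vertex -1.319 -0.568 0.003
vertex -0.53 -1.522 0.589
vertex -1.799 -1.227 -0.423
endloop
endfacet
facet normal 0.296 -0.665 -0.685
outer loop
vertex 3.62 -3.87 0.714
vertex 3.17 -3.586 0.244
vertex 3.834 -3.34 0.292
endloop
endfacet
facet normal 0.906 -0.031 0.421
outer loop
vertex 3.62 -3.87 0.714
vertex 3.834 -3.34 0.292
vertex 3.321 -3.198 1.406
endloop
endfacet
facet normal 0.906 -0.031 0.421
outer loop
vertex 3.321 -3.198 1.406
vertex 3.834 -3.34 0.292
vertex 3.535 -2.668 0.984
endloop
endfacet
facet normal -0.296 0.665 0.686
outer loop
vertex 3.321 -3.198 1.406
vertex 3.535 -2.668 0.984
vertex 2.87 -2.914 0.936
endloop
endfacet
facet normal 0.296 -0.665 -0.686
outer loop
vertex 3.834 -3.34 0.292
vertex 3.17 -3.586 0.244
vertex 3.383 -3.056 -0.178
endloop
endfacet
facet normal 0.714 0.631 -0.304
outer loop
vertex 3.834 -3.34 0.292
vertex 3.383 -3.056 -0.178
vertex 3.535 -2.668 0.984
endloop
endfacet
facet normal 0.714 0.631 -0.304
outer loop
vertex 3.535 -2.668 0.984
vertex 3.383 -3.056 -0.178
vertex 3.084 -2.384 0.515
endloop
endfacet
facet normal -0.295 0.665 0.686
outer loop
vertex 3.535 -2.668 0.984
vertex 3.084 -2.384 0.515
vertex 2.87 -2.914 0.936
endloop
endfacet
facet normal 0.296 -0.665 -0.686
outer loop
vertex 3.383 -3.056 -0.178
vertex 3.17 -3.586 0.244
vertex 2.719 -3.302 -0.226
endloop
endfacet
facet normal -0.193 0.662 -0.725
outer loop
vertex 3.383 -3.056 -0.178
vertex 2.719 -3.302 -0.226
vertex 3.084 -2.384 0.515
endloop
endfacet
facet normal -0.192 0.661 -0.725
outer loop
vertex 3.084 -2.384 0.515
vertex 2.719 -3.302 -0.226
vertex 2.42 -2.63 0.466
endloop
endfacet
facet normal -0.297 0.665 0.686
outer loop
vertex 3.084 -2.384 0.515
vertex 2.42 -2.63 0.466
vertex 2.87 -2.914 0.936
endloop
endfacet
facet normal 0.296 -0.665 -0.686
outer loop
vertex 2.719 -3.302 -0.226
vertex 3.17 -3.586 0.244
vertex 2.505 -3.832 0.196
endloop
endfacet
facet normal -0.906 0.031 -0.421
outer loop
vertex 2.719 -3.302 -0.226
vertex 2.505 -3.832 0.196
vertex 2.42 -2.63 0.466
endloop
endfacet
facet normal -0.906 0.031 -0.421
outer loop
vertex 2.42 -2.63 0.466
vertex 2.505 -3.832 0.196
vertex 2.206 -3.16 0.888
endloop
endfacet
facet normal -0.296 0.665 0.685
outer loop
vertex 2.42 -2.63 0.466
vertex 2.206 -3.16 0.888
vertex 2.87 -2.914 0.936
endloop
endfacet
facet normal 0.295 -0.665 -0.686
outer loop
vertex 2.505 -3.832 0.196
vertex 3.17 -3.586 0.244
vertex 2.956 -4.116 0.665
endloop
endfacet
facet normal -0.714 -0.631 0.304
outer loop
vertex 2.505 -3.832 0.196
vertex 2.956 -4.116 0.665
vertex 2.206 -3.16 0.888
endloop
endfacet
facet normal -0.714 -0.631 0.304
outer loop
vertex 2.206 -3.16 0.888
vertex 2.956 -4.116 0.665
vertex 2.657 -3.444 1.358
endloop
endfacet
facet normal -0.296 0.665 0.686
outer loop
vertex 2.206 -3.16 0.888
vertex 2.657 -3.444 1.358
vertex 2.87 -2.914 0.936
endloop
endfacet
facet normal 0.297 -0.665 -0.686
outer loop
vertex 2.956 -4.116 0.665
vertex 3.17 -3.586 0.244
vertex 3.62 -3.87 0.714
endloop
endfacet
facet normal 0.192 -0.662 0.725
outer loop
vertex 2.956 -4.116 0.665
vertex 3.62 -3.87 0.714
vertex 2.657 -3.444 1.358
endloop
endfacet
facet normal 0.193 -0.661 0.725
outer loop
vertex 2.657 -3.444 1.358
vertex 3.62 -3.87 0.714
vertex 3.321 -3.198 1.406
endloop
endfacet
facet normal -0.296 0.665 0.686
outer loop
vertex 2.657 -3.444 1.358
vertex 3.321 -3.198 1.406
vertex 2.87 -2.914 0.936
endloop
endfacet

endsolid


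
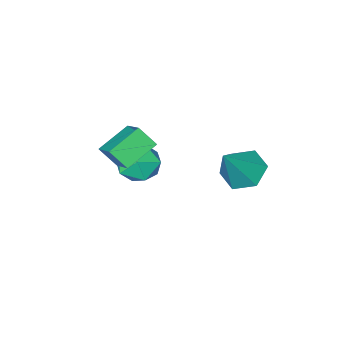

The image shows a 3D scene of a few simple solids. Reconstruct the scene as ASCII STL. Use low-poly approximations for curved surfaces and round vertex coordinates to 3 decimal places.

solid 
facet normal -0.601 -0.123 -0.790
outer loop
vertex -0.82 0.627 0.422
vertex -1.454 1.334 0.795
vertex -0.693 1.608 0.173
endloop
endfacet
facet normal 0.963 -0.176 -0.203
outer loop
vertex -0.82 0.627 0.422
vertex -0.693 1.608 0.173
vertex -0.226 1.586 2.405
endloop
endfacet
facet normal -0.601 -0.123 -0.790
outer loop
vertex -0.693 1.608 0.173
vertex -1.454 1.334 0.795
vertex -1.327 2.315 0.545
endloop
endfacet
facet normal 0.700 0.701 -0.139
outer loop
vertex -0.693 1.608 0.173
vertex -1.327 2.315 0.545
vertex -0.226 1.586 2.405
endloop
endfacet
facet normal -0.602 -0.123 -0.789
outer loop
vertex -1.327 2.315 0.545
vertex -1.454 1.334 0.795
vertex -2.087 2.041 1.168
endloop
endfacet
facet normal -0.024 0.926 0.377
outer loop
vertex -1.327 2.315 0.545
vertex -2.087 2.041 1.168
vertex -0.226 1.586 2.405
endloop
endfacet
facet normal -0.602 -0.122 -0.789
outer loop
vertex -2.087 2.041 1.168
vertex -1.454 1.334 0.795
vertex -2.214 1.06 1.417
endloop
endfacet
facet normal -0.485 0.274 0.831
outer loop
vertex -2.087 2.041 1.168
vertex -2.214 1.06 1.417
vertex -0.226 1.586 2.405
endloop
endfacet
facet normal -0.601 -0.124 -0.789
outer loop
vertex -2.214 1.06 1.417
vertex -1.454 1.334 0.795
vertex -1.58 0.353 1.045
endloop
endfacet
facet normal -0.222 -0.602 0.767
outer loop
vertex -2.214 1.06 1.417
vertex -1.58 0.353 1.045
vertex -0.226 1.586 2.405
endloop
endfacet
facet normal -0.602 -0.124 -0.789
outer loop
vertex -1.58 0.353 1.045
vertex -1.454 1.334 0.795
vertex -0.82 0.627 0.422
endloop
endfacet
facet normal 0.503 -0.828 0.250
outer loop
vertex -1.58 0.353 1.045
vertex -0.82 0.627 0.422
vertex -0.226 1.586 2.405
endloop
endfacet
facet normal -0.375 0.605 -0.703
outer loop
vertex 0.551 -1.657 1.326
vertex 2.006 -1.605 0.595
vertex 0.102 -3.089 0.332
endloop
endfacet
facet normal -0.893 -0.032 0.449
outer loop
vertex 0.514 -3.755 1.105
vertex 0.551 -1.657 1.326
vertex 0.102 -3.089 0.332
endloop
endfacet
facet normal -0.374 0.605 -0.703
outer loop
vertex 0.102 -3.089 0.332
vertex 2.006 -1.605 0.595
vertex 1.558 -3.037 -0.399
endloop
endfacet
facet normal -0.249 -0.795 -0.553
outer loop
vertex 1.558 -3.037 -0.399
vertex 0.514 -3.755 1.105
vertex 0.102 -3.089 0.332
endloop
endfacet
facet normal 0.249 0.795 0.553
outer loop
vertex 0.551 -1.657 1.326
vertex 2.418 -2.271 1.368
vertex 2.006 -1.605 0.595
endloop
endfacet
facet normal -0.893 -0.031 0.448
outer loop
vertex 0.962 -2.323 2.099
vertex 0.551 -1.657 1.326
vertex 0.514 -3.755 1.105
endloop
endfacet
facet normal 0.249 0.795 0.553
outer loop
vertex 0.962 -2.323 2.099
vertex 2.418 -2.271 1.368
vertex 0.551 -1.657 1.326
endloop
endfacet
facet normal 0.893 0.032 -0.449
outer loop
vertex 2.006 -1.605 0.595
vertex 2.418 -2.271 1.368
vertex 1.558 -3.037 -0.399
endloop
endfacet
facet normal -0.249 -0.795 -0.553
outer loop
vertex 1.969 -3.703 0.374
vertex 0.514 -3.755 1.105
vertex 1.558 -3.037 -0.399
endloop
endfacet
facet normal 0.893 0.031 -0.448
outer loop
vertex 1.558 -3.037 -0.399
vertex 2.418 -2.271 1.368
vertex 1.969 -3.703 0.374
endloop
endfacet
facet normal 0.375 -0.605 0.703
outer loop
vertex 1.969 -3.703 0.374
vertex 0.962 -2.323 2.099
vertex 0.514 -3.755 1.105
endloop
endfacet
facet normal 0.374 -0.605 0.703
outer loop
vertex 2.418 -2.271 1.368
vertex 0.962 -2.323 2.099
vertex 1.969 -3.703 0.374
endloop
endfacet
facet normal -0.870 0.482 -0.105
outer loop
vertex -0.355 -2.927 -1.825
vertex -0.778 -3.514 -1.019
vertex -0.283 -2.575 -0.804
endloop
endfacet
facet normal -0.322 0.902 -0.288
outer loop
vertex -0.355 -2.927 -1.825
vertex -0.283 -2.575 -0.804
vertex 0.567 -2.484 -1.469
endloop
endfacet
facet normal 0.036 0.579 -0.814
outer loop
vertex -0.355 -2.927 -1.825
vertex 0.567 -2.484 -1.469
vertex 0.597 -3.367 -2.096
endloop
endfacet
facet normal -0.291 -0.040 -0.956
outer loop
vertex -0.355 -2.927 -1.825
vertex 0.597 -3.367 -2.096
vertex -0.234 -4.003 -1.817
endloop
endfacet
facet normal -0.849 -0.099 -0.518
outer loop
vertex -0.355 -2.927 -1.825
vertex -0.234 -4.003 -1.817
vertex -0.778 -3.514 -1.019
endloop
endfacet
facet normal 0.113 0.955 0.275
outer loop
vertex 0.567 -2.484 -1.469
vertex -0.283 -2.575 -0.804
vertex 0.714 -2.797 -0.443
endloop
endfacet
facet normal -0.773 0.277 0.571
outer loop
vertex -0.283 -2.575 -0.804
vertex -0.778 -3.514 -1.019
vertex -0.117 -3.433 -0.164
endloop
endfacet
facet normal -0.740 -0.665 -0.097
outer loop
vertex -0.778 -3.514 -1.019
vertex -0.234 -4.003 -1.817
vertex -0.087 -4.316 -0.791
endloop
endfacet
facet normal 0.165 -0.569 -0.806
outer loop
vertex -0.234 -4.003 -1.817
vertex 0.597 -3.367 -2.096
vertex 0.763 -4.225 -1.456
endloop
endfacet
facet normal 0.693 0.433 -0.577
outer loop
vertex 0.597 -3.367 -2.096
vertex 0.567 -2.484 -1.469
vertex 1.258 -3.286 -1.241
endloop
endfacet
facet normal 0.291 0.040 0.956
outer loop
vertex 0.835 -3.873 -0.435
vertex 0.714 -2.797 -0.443
vertex -0.117 -3.433 -0.164
endloop
endfacet
facet normal -0.036 -0.579 0.814
outer loop
vertex 0.835 -3.873 -0.435
vertex -0.117 -3.433 -0.164
vertex -0.087 -4.316 -0.791
endloop
endfacet
facet normal 0.322 -0.902 0.288
outer loop
vertex 0.835 -3.873 -0.435
vertex -0.087 -4.316 -0.791
vertex 0.763 -4.225 -1.456
endloop
endfacet
facet normal 0.870 -0.482 0.105
outer loop
vertex 0.835 -3.873 -0.435
vertex 0.763 -4.225 -1.456
vertex 1.258 -3.286 -1.241
endloop
endfacet
facet normal 0.849 0.099 0.518
outer loop
vertex 0.835 -3.873 -0.435
vertex 1.258 -3.286 -1.241
vertex 0.714 -2.797 -0.443
endloop
endfacet
facet normal -0.165 0.569 0.806
outer loop
vertex -0.117 -3.433 -0.164
vertex 0.714 -2.797 -0.443
vertex -0.283 -2.575 -0.804
endloop
endfacet
facet normal -0.693 -0.433 0.577
outer loop
vertex -0.087 -4.316 -0.791
vertex -0.117 -3.433 -0.164
vertex -0.778 -3.514 -1.019
endloop
endfacet
facet normal -0.113 -0.955 -0.275
outer loop
vertex 0.763 -4.225 -1.456
vertex -0.087 -4.316 -0.791
vertex -0.234 -4.003 -1.817
endloop
endfacet
facet normal 0.773 -0.277 -0.571
outer loop
vertex 1.258 -3.286 -1.241
vertex 0.763 -4.225 -1.456
vertex 0.597 -3.367 -2.096
endloop
endfacet
facet normal 0.740 0.665 0.097
outer loop
vertex 0.714 -2.797 -0.443
vertex 1.258 -3.286 -1.241
vertex 0.567 -2.484 -1.469
endloop
endfacet

endsolid


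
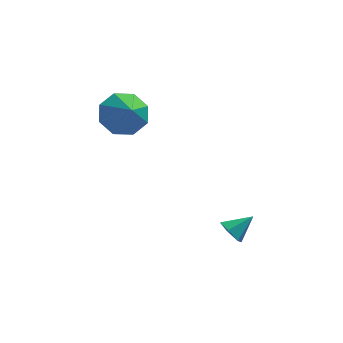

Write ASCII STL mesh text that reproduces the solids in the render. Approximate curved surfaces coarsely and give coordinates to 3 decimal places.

solid 
facet normal -0.258 0.686 -0.681
outer loop
vertex -1.512 1.15 2.877
vertex -2.411 1.238 3.307
vertex -1.525 1.687 3.423
endloop
endfacet
facet normal 0.956 -0.197 0.217
outer loop
vertex -1.512 1.15 2.877
vertex -1.525 1.687 3.423
vertex -2.029 0.222 4.313
endloop
endfacet
facet normal -0.259 0.686 -0.680
outer loop
vertex -1.525 1.687 3.423
vertex -2.411 1.238 3.307
vertex -2.057 1.96 3.901
endloop
endfacet
facet normal 0.706 0.174 0.686
outer loop
vertex -1.525 1.687 3.423
vertex -2.057 1.96 3.901
vertex -2.029 0.222 4.313
endloop
endfacet
facet normal -0.259 0.686 -0.680
outer loop
vertex -2.057 1.96 3.901
vertex -2.411 1.238 3.307
vertex -2.796 1.81 4.031
endloop
endfacet
facet normal 0.123 0.231 0.965
outer loop
vertex -2.057 1.96 3.901
vertex -2.796 1.81 4.031
vertex -2.029 0.222 4.313
endloop
endfacet
facet normal -0.258 0.687 -0.680
outer loop
vertex -2.796 1.81 4.031
vertex -2.411 1.238 3.307
vertex -3.31 1.325 3.736
endloop
endfacet
facet normal -0.453 -0.061 0.889
outer loop
vertex -2.796 1.81 4.031
vertex -3.31 1.325 3.736
vertex -2.029 0.222 4.313
endloop
endfacet
facet normal -0.258 0.686 -0.680
outer loop
vertex -3.31 1.325 3.736
vertex -2.411 1.238 3.307
vertex -3.297 0.789 3.19
endloop
endfacet
facet normal -0.683 -0.529 0.504
outer loop
vertex -3.31 1.325 3.736
vertex -3.297 0.789 3.19
vertex -2.029 0.222 4.313
endloop
endfacet
facet normal -0.258 0.686 -0.680
outer loop
vertex -3.297 0.789 3.19
vertex -2.411 1.238 3.307
vertex -2.765 0.516 2.713
endloop
endfacet
facet normal -0.432 -0.901 0.033
outer loop
vertex -3.297 0.789 3.19
vertex -2.765 0.516 2.713
vertex -2.029 0.222 4.313
endloop
endfacet
facet normal -0.258 0.686 -0.680
outer loop
vertex -2.765 0.516 2.713
vertex -2.411 1.238 3.307
vertex -2.026 0.665 2.583
endloop
endfacet
facet normal 0.150 -0.958 -0.245
outer loop
vertex -2.765 0.516 2.713
vertex -2.026 0.665 2.583
vertex -2.029 0.222 4.313
endloop
endfacet
facet normal -0.258 0.686 -0.680
outer loop
vertex -2.026 0.665 2.583
vertex -2.411 1.238 3.307
vertex -1.512 1.15 2.877
endloop
endfacet
facet normal 0.726 -0.667 -0.169
outer loop
vertex -2.026 0.665 2.583
vertex -1.512 1.15 2.877
vertex -2.029 0.222 4.313
endloop
endfacet
facet normal -0.745 -0.356 -0.564
outer loop
vertex 2.051 -1.329 -1.903
vertex 1.65 -1.175 -1.47
vertex 1.792 -0.777 -1.909
endloop
endfacet
facet normal 0.786 0.363 -0.500
outer loop
vertex 2.051 -1.329 -1.903
vertex 1.792 -0.777 -1.909
vertex 2.47 -0.785 -0.85
endloop
endfacet
facet normal -0.745 -0.356 -0.564
outer loop
vertex 1.792 -0.777 -1.909
vertex 1.65 -1.175 -1.47
vertex 1.391 -0.623 -1.476
endloop
endfacet
facet normal 0.224 0.965 -0.136
outer loop
vertex 1.792 -0.777 -1.909
vertex 1.391 -0.623 -1.476
vertex 2.47 -0.785 -0.85
endloop
endfacet
facet normal -0.745 -0.356 -0.564
outer loop
vertex 1.391 -0.623 -1.476
vertex 1.65 -1.175 -1.47
vertex 1.249 -1.021 -1.037
endloop
endfacet
facet normal -0.239 0.757 0.608
outer loop
vertex 1.391 -0.623 -1.476
vertex 1.249 -1.021 -1.037
vertex 2.47 -0.785 -0.85
endloop
endfacet
facet normal -0.746 -0.354 -0.565
outer loop
vertex 1.249 -1.021 -1.037
vertex 1.65 -1.175 -1.47
vertex 1.507 -1.574 -1.031
endloop
endfacet
facet normal -0.141 -0.055 0.989
outer loop
vertex 1.249 -1.021 -1.037
vertex 1.507 -1.574 -1.031
vertex 2.47 -0.785 -0.85
endloop
endfacet
facet normal -0.746 -0.354 -0.565
outer loop
vertex 1.507 -1.574 -1.031
vertex 1.65 -1.175 -1.47
vertex 1.908 -1.728 -1.464
endloop
endfacet
facet normal 0.422 -0.658 0.624
outer loop
vertex 1.507 -1.574 -1.031
vertex 1.908 -1.728 -1.464
vertex 2.47 -0.785 -0.85
endloop
endfacet
facet normal -0.746 -0.354 -0.565
outer loop
vertex 1.908 -1.728 -1.464
vertex 1.65 -1.175 -1.47
vertex 2.051 -1.329 -1.903
endloop
endfacet
facet normal 0.885 -0.449 -0.120
outer loop
vertex 1.908 -1.728 -1.464
vertex 2.051 -1.329 -1.903
vertex 2.47 -0.785 -0.85
endloop
endfacet

endsolid


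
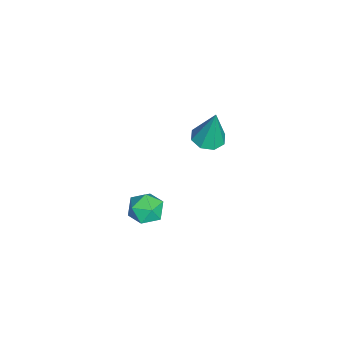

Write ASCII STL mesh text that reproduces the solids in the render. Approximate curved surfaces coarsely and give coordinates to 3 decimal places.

solid 
facet normal -0.112 -0.172 -0.979
outer loop
vertex -0.013 4.154 0.857
vertex -0.755 3.812 1.002
vertex -0.485 4.579 0.836
endloop
endfacet
facet normal 0.658 0.738 0.151
outer loop
vertex -0.013 4.154 0.857
vertex -0.485 4.579 0.836
vertex -0.525 4.168 3.018
endloop
endfacet
facet normal -0.111 -0.173 -0.979
outer loop
vertex -0.485 4.579 0.836
vertex -0.755 3.812 1.002
vertex -1.115 4.555 0.912
endloop
endfacet
facet normal -0.015 0.983 0.185
outer loop
vertex -0.485 4.579 0.836
vertex -1.115 4.555 0.912
vertex -0.525 4.168 3.018
endloop
endfacet
facet normal -0.112 -0.173 -0.979
outer loop
vertex -1.115 4.555 0.912
vertex -0.755 3.812 1.002
vertex -1.535 4.095 1.041
endloop
endfacet
facet normal -0.657 0.687 0.310
outer loop
vertex -1.115 4.555 0.912
vertex -1.535 4.095 1.041
vertex -0.525 4.168 3.018
endloop
endfacet
facet normal -0.112 -0.173 -0.979
outer loop
vertex -1.535 4.095 1.041
vertex -0.755 3.812 1.002
vertex -1.498 3.47 1.147
endloop
endfacet
facet normal -0.891 0.024 0.454
outer loop
vertex -1.535 4.095 1.041
vertex -1.498 3.47 1.147
vertex -0.525 4.168 3.018
endloop
endfacet
facet normal -0.112 -0.172 -0.979
outer loop
vertex -1.498 3.47 1.147
vertex -0.755 3.812 1.002
vertex -1.026 3.045 1.168
endloop
endfacet
facet normal -0.580 -0.617 0.532
outer loop
vertex -1.498 3.47 1.147
vertex -1.026 3.045 1.168
vertex -0.525 4.168 3.018
endloop
endfacet
facet normal -0.111 -0.173 -0.979
outer loop
vertex -1.026 3.045 1.168
vertex -0.755 3.812 1.002
vertex -0.396 3.07 1.092
endloop
endfacet
facet normal 0.094 -0.862 0.498
outer loop
vertex -1.026 3.045 1.168
vertex -0.396 3.07 1.092
vertex -0.525 4.168 3.018
endloop
endfacet
facet normal -0.112 -0.173 -0.979
outer loop
vertex -0.396 3.07 1.092
vertex -0.755 3.812 1.002
vertex 0.024 3.529 0.963
endloop
endfacet
facet normal 0.734 -0.567 0.373
outer loop
vertex -0.396 3.07 1.092
vertex 0.024 3.529 0.963
vertex -0.525 4.168 3.018
endloop
endfacet
facet normal -0.112 -0.173 -0.979
outer loop
vertex 0.024 3.529 0.963
vertex -0.755 3.812 1.002
vertex -0.013 4.154 0.857
endloop
endfacet
facet normal 0.969 0.096 0.229
outer loop
vertex 0.024 3.529 0.963
vertex -0.013 4.154 0.857
vertex -0.525 4.168 3.018
endloop
endfacet
facet normal -0.619 0.403 0.674
outer loop
vertex -0.511 1.146 -3.577
vertex 0.156 1.017 -2.888
vertex 0.138 1.84 -3.396
endloop
endfacet
facet normal -0.734 0.679 0.027
outer loop
vertex -0.511 1.146 -3.577
vertex 0.138 1.84 -3.396
vertex -0.096 1.623 -4.309
endloop
endfacet
facet normal -0.898 0.144 -0.415
outer loop
vertex -0.511 1.146 -3.577
vertex -0.096 1.623 -4.309
vertex -0.223 0.666 -4.366
endloop
endfacet
facet normal -0.885 -0.464 -0.041
outer loop
vertex -0.511 1.146 -3.577
vertex -0.223 0.666 -4.366
vertex -0.067 0.291 -3.488
endloop
endfacet
facet normal -0.712 -0.304 0.633
outer loop
vertex -0.511 1.146 -3.577
vertex -0.067 0.291 -3.488
vertex 0.156 1.017 -2.888
endloop
endfacet
facet normal -0.124 0.972 -0.199
outer loop
vertex -0.096 1.623 -4.309
vertex 0.138 1.84 -3.396
vertex 0.827 1.789 -4.072
endloop
endfacet
facet normal 0.062 0.525 0.849
outer loop
vertex 0.138 1.84 -3.396
vertex 0.156 1.017 -2.888
vertex 0.983 1.414 -3.194
endloop
endfacet
facet normal -0.089 -0.618 0.781
outer loop
vertex 0.156 1.017 -2.888
vertex -0.067 0.291 -3.488
vertex 0.856 0.457 -3.251
endloop
endfacet
facet normal -0.368 -0.877 -0.309
outer loop
vertex -0.067 0.291 -3.488
vertex -0.223 0.666 -4.366
vertex 0.622 0.24 -4.164
endloop
endfacet
facet normal -0.389 0.106 -0.915
outer loop
vertex -0.223 0.666 -4.366
vertex -0.096 1.623 -4.309
vertex 0.604 1.063 -4.672
endloop
endfacet
facet normal 0.885 0.464 0.041
outer loop
vertex 1.271 0.934 -3.983
vertex 0.827 1.789 -4.072
vertex 0.983 1.414 -3.194
endloop
endfacet
facet normal 0.898 -0.144 0.415
outer loop
vertex 1.271 0.934 -3.983
vertex 0.983 1.414 -3.194
vertex 0.856 0.457 -3.251
endloop
endfacet
facet normal 0.734 -0.679 -0.027
outer loop
vertex 1.271 0.934 -3.983
vertex 0.856 0.457 -3.251
vertex 0.622 0.24 -4.164
endloop
endfacet
facet normal 0.619 -0.403 -0.674
outer loop
vertex 1.271 0.934 -3.983
vertex 0.622 0.24 -4.164
vertex 0.604 1.063 -4.672
endloop
endfacet
facet normal 0.712 0.304 -0.633
outer loop
vertex 1.271 0.934 -3.983
vertex 0.604 1.063 -4.672
vertex 0.827 1.789 -4.072
endloop
endfacet
facet normal 0.368 0.877 0.309
outer loop
vertex 0.983 1.414 -3.194
vertex 0.827 1.789 -4.072
vertex 0.138 1.84 -3.396
endloop
endfacet
facet normal 0.389 -0.106 0.915
outer loop
vertex 0.856 0.457 -3.251
vertex 0.983 1.414 -3.194
vertex 0.156 1.017 -2.888
endloop
endfacet
facet normal 0.124 -0.972 0.199
outer loop
vertex 0.622 0.24 -4.164
vertex 0.856 0.457 -3.251
vertex -0.067 0.291 -3.488
endloop
endfacet
facet normal -0.062 -0.525 -0.849
outer loop
vertex 0.604 1.063 -4.672
vertex 0.622 0.24 -4.164
vertex -0.223 0.666 -4.366
endloop
endfacet
facet normal 0.089 0.618 -0.781
outer loop
vertex 0.827 1.789 -4.072
vertex 0.604 1.063 -4.672
vertex -0.096 1.623 -4.309
endloop
endfacet

endsolid


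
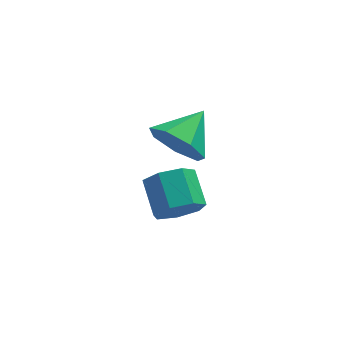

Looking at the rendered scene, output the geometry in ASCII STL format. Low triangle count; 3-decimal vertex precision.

solid 
facet normal -0.607 -0.668 -0.430
outer loop
vertex -1.218 0.459 1.485
vertex -1.809 0.519 2.227
vertex -1.808 1.032 1.428
endloop
endfacet
facet normal 0.610 0.573 -0.547
outer loop
vertex -1.218 0.459 1.485
vertex -1.808 1.032 1.428
vertex -0.951 1.461 2.833
endloop
endfacet
facet normal -0.608 -0.668 -0.430
outer loop
vertex -1.808 1.032 1.428
vertex -1.809 0.519 2.227
vertex -2.398 1.219 1.972
endloop
endfacet
facet normal 0.022 0.952 -0.304
outer loop
vertex -1.808 1.032 1.428
vertex -2.398 1.219 1.972
vertex -0.951 1.461 2.833
endloop
endfacet
facet normal -0.608 -0.668 -0.429
outer loop
vertex -2.398 1.219 1.972
vertex -1.809 0.519 2.227
vertex -2.544 0.879 2.709
endloop
endfacet
facet normal -0.346 0.876 0.336
outer loop
vertex -2.398 1.219 1.972
vertex -2.544 0.879 2.709
vertex -0.951 1.461 2.833
endloop
endfacet
facet normal -0.608 -0.668 -0.429
outer loop
vertex -2.544 0.879 2.709
vertex -1.809 0.519 2.227
vertex -2.137 0.268 3.083
endloop
endfacet
facet normal -0.216 0.401 0.890
outer loop
vertex -2.544 0.879 2.709
vertex -2.137 0.268 3.083
vertex -0.951 1.461 2.833
endloop
endfacet
facet normal -0.608 -0.669 -0.429
outer loop
vertex -2.137 0.268 3.083
vertex -1.809 0.519 2.227
vertex -1.482 -0.154 2.813
endloop
endfacet
facet normal 0.314 -0.115 0.942
outer loop
vertex -2.137 0.268 3.083
vertex -1.482 -0.154 2.813
vertex -0.951 1.461 2.833
endloop
endfacet
facet normal -0.607 -0.669 -0.429
outer loop
vertex -1.482 -0.154 2.813
vertex -1.809 0.519 2.227
vertex -1.073 -0.069 2.102
endloop
endfacet
facet normal 0.845 -0.284 0.452
outer loop
vertex -1.482 -0.154 2.813
vertex -1.073 -0.069 2.102
vertex -0.951 1.461 2.833
endloop
endfacet
facet normal -0.607 -0.669 -0.429
outer loop
vertex -1.073 -0.069 2.102
vertex -1.809 0.519 2.227
vertex -1.218 0.459 1.485
endloop
endfacet
facet normal 0.977 0.023 -0.210
outer loop
vertex -1.073 -0.069 2.102
vertex -1.218 0.459 1.485
vertex -0.951 1.461 2.833
endloop
endfacet
facet normal 0.184 -0.849 -0.495
outer loop
vertex -1.674 -2.987 3.01
vertex -2.013 -2.712 2.413
vertex -1.299 -2.666 2.599
endloop
endfacet
facet normal 0.791 -0.171 0.588
outer loop
vertex -1.674 -2.987 3.01
vertex -1.299 -2.666 2.599
vertex -1.887 -2.002 3.584
endloop
endfacet
facet normal 0.791 -0.171 0.588
outer loop
vertex -1.887 -2.002 3.584
vertex -1.299 -2.666 2.599
vertex -1.512 -1.681 3.173
endloop
endfacet
facet normal -0.185 0.849 0.495
outer loop
vertex -1.887 -2.002 3.584
vertex -1.512 -1.681 3.173
vertex -2.227 -1.728 2.987
endloop
endfacet
facet normal 0.184 -0.849 -0.495
outer loop
vertex -1.299 -2.666 2.599
vertex -2.013 -2.712 2.413
vertex -1.462 -2.38 2.048
endloop
endfacet
facet normal 0.950 0.283 -0.134
outer loop
vertex -1.299 -2.666 2.599
vertex -1.462 -2.38 2.048
vertex -1.512 -1.681 3.173
endloop
endfacet
facet normal 0.950 0.283 -0.134
outer loop
vertex -1.512 -1.681 3.173
vertex -1.462 -2.38 2.048
vertex -1.675 -1.395 2.622
endloop
endfacet
facet normal -0.185 0.849 0.495
outer loop
vertex -1.512 -1.681 3.173
vertex -1.675 -1.395 2.622
vertex -2.227 -1.728 2.987
endloop
endfacet
facet normal 0.184 -0.849 -0.495
outer loop
vertex -1.462 -2.38 2.048
vertex -2.013 -2.712 2.413
vertex -2.041 -2.344 1.771
endloop
endfacet
facet normal 0.394 0.525 -0.755
outer loop
vertex -1.462 -2.38 2.048
vertex -2.041 -2.344 1.771
vertex -1.675 -1.395 2.622
endloop
endfacet
facet normal 0.392 0.526 -0.755
outer loop
vertex -1.675 -1.395 2.622
vertex -2.041 -2.344 1.771
vertex -2.254 -1.359 2.346
endloop
endfacet
facet normal -0.184 0.849 0.496
outer loop
vertex -1.675 -1.395 2.622
vertex -2.254 -1.359 2.346
vertex -2.227 -1.728 2.987
endloop
endfacet
facet normal 0.185 -0.849 -0.495
outer loop
vertex -2.041 -2.344 1.771
vertex -2.013 -2.712 2.413
vertex -2.599 -2.586 1.978
endloop
endfacet
facet normal -0.460 0.371 -0.806
outer loop
vertex -2.041 -2.344 1.771
vertex -2.599 -2.586 1.978
vertex -2.254 -1.359 2.346
endloop
endfacet
facet normal -0.460 0.371 -0.806
outer loop
vertex -2.254 -1.359 2.346
vertex -2.599 -2.586 1.978
vertex -2.812 -1.601 2.553
endloop
endfacet
facet normal -0.184 0.849 0.496
outer loop
vertex -2.254 -1.359 2.346
vertex -2.812 -1.601 2.553
vertex -2.227 -1.728 2.987
endloop
endfacet
facet normal 0.184 -0.850 -0.494
outer loop
vertex -2.599 -2.586 1.978
vertex -2.013 -2.712 2.413
vertex -2.716 -2.922 2.512
endloop
endfacet
facet normal -0.966 -0.062 -0.251
outer loop
vertex -2.599 -2.586 1.978
vertex -2.716 -2.922 2.512
vertex -2.812 -1.601 2.553
endloop
endfacet
facet normal -0.966 -0.062 -0.251
outer loop
vertex -2.812 -1.601 2.553
vertex -2.716 -2.922 2.512
vertex -2.929 -1.937 3.086
endloop
endfacet
facet normal -0.183 0.849 0.495
outer loop
vertex -2.812 -1.601 2.553
vertex -2.929 -1.937 3.086
vertex -2.227 -1.728 2.987
endloop
endfacet
facet normal 0.184 -0.849 -0.496
outer loop
vertex -2.716 -2.922 2.512
vertex -2.013 -2.712 2.413
vertex -2.304 -3.101 2.971
endloop
endfacet
facet normal -0.745 -0.449 0.494
outer loop
vertex -2.716 -2.922 2.512
vertex -2.304 -3.101 2.971
vertex -2.929 -1.937 3.086
endloop
endfacet
facet normal -0.746 -0.449 0.492
outer loop
vertex -2.929 -1.937 3.086
vertex -2.304 -3.101 2.971
vertex -2.518 -2.116 3.546
endloop
endfacet
facet normal -0.183 0.850 0.494
outer loop
vertex -2.929 -1.937 3.086
vertex -2.518 -2.116 3.546
vertex -2.227 -1.728 2.987
endloop
endfacet
facet normal 0.184 -0.849 -0.496
outer loop
vertex -2.304 -3.101 2.971
vertex -2.013 -2.712 2.413
vertex -1.674 -2.987 3.01
endloop
endfacet
facet normal 0.036 -0.498 0.866
outer loop
vertex -2.304 -3.101 2.971
vertex -1.674 -2.987 3.01
vertex -2.518 -2.116 3.546
endloop
endfacet
facet normal 0.038 -0.497 0.867
outer loop
vertex -2.518 -2.116 3.546
vertex -1.674 -2.987 3.01
vertex -1.887 -2.002 3.584
endloop
endfacet
facet normal -0.183 0.850 0.494
outer loop
vertex -2.518 -2.116 3.546
vertex -1.887 -2.002 3.584
vertex -2.227 -1.728 2.987
endloop
endfacet

endsolid


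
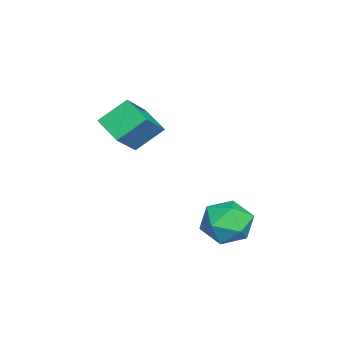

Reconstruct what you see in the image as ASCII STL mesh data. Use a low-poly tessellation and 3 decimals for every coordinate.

solid 
facet normal -0.619 -0.667 0.415
outer loop
vertex -0.832 -2.618 0.825
vertex -2.194 -2.13 -0.422
vertex -0.312 -3.724 -0.177
endloop
endfacet
facet normal 0.713 -0.256 0.652
outer loop
vertex 0.554 -2.79 -0.758
vertex -0.832 -2.618 0.825
vertex -0.312 -3.724 -0.177
endloop
endfacet
facet normal -0.619 -0.667 0.415
outer loop
vertex -0.312 -3.724 -0.177
vertex -2.194 -2.13 -0.422
vertex -1.674 -3.236 -1.423
endloop
endfacet
facet normal 0.329 -0.700 -0.634
outer loop
vertex -1.674 -3.236 -1.423
vertex 0.554 -2.79 -0.758
vertex -0.312 -3.724 -0.177
endloop
endfacet
facet normal -0.330 0.700 0.634
outer loop
vertex -0.832 -2.618 0.825
vertex -1.328 -1.196 -1.003
vertex -2.194 -2.13 -0.422
endloop
endfacet
facet normal 0.714 -0.255 0.652
outer loop
vertex 0.034 -1.684 0.243
vertex -0.832 -2.618 0.825
vertex 0.554 -2.79 -0.758
endloop
endfacet
facet normal -0.329 0.700 0.634
outer loop
vertex 0.034 -1.684 0.243
vertex -1.328 -1.196 -1.003
vertex -0.832 -2.618 0.825
endloop
endfacet
facet normal -0.713 0.255 -0.653
outer loop
vertex -2.194 -2.13 -0.422
vertex -1.328 -1.196 -1.003
vertex -1.674 -3.236 -1.423
endloop
endfacet
facet normal 0.329 -0.700 -0.634
outer loop
vertex -0.808 -2.302 -2.005
vertex 0.554 -2.79 -0.758
vertex -1.674 -3.236 -1.423
endloop
endfacet
facet normal -0.714 0.255 -0.652
outer loop
vertex -1.674 -3.236 -1.423
vertex -1.328 -1.196 -1.003
vertex -0.808 -2.302 -2.005
endloop
endfacet
facet normal 0.619 0.667 -0.415
outer loop
vertex -0.808 -2.302 -2.005
vertex 0.034 -1.684 0.243
vertex 0.554 -2.79 -0.758
endloop
endfacet
facet normal 0.619 0.667 -0.415
outer loop
vertex -1.328 -1.196 -1.003
vertex 0.034 -1.684 0.243
vertex -0.808 -2.302 -2.005
endloop
endfacet
facet normal -0.991 -0.019 0.131
outer loop
vertex 1.435 2.283 -4.245
vertex 1.49 1.155 -3.993
vertex 1.586 1.942 -3.15
endloop
endfacet
facet normal -0.725 0.622 0.294
outer loop
vertex 1.435 2.283 -4.245
vertex 1.586 1.942 -3.15
vertex 2.187 2.838 -3.564
endloop
endfacet
facet normal -0.390 0.876 -0.283
outer loop
vertex 1.435 2.283 -4.245
vertex 2.187 2.838 -3.564
vertex 2.464 2.606 -4.663
endloop
endfacet
facet normal -0.449 0.391 -0.803
outer loop
vertex 1.435 2.283 -4.245
vertex 2.464 2.606 -4.663
vertex 2.033 1.566 -4.928
endloop
endfacet
facet normal -0.821 -0.162 -0.548
outer loop
vertex 1.435 2.283 -4.245
vertex 2.033 1.566 -4.928
vertex 1.49 1.155 -3.993
endloop
endfacet
facet normal -0.240 0.535 0.810
outer loop
vertex 2.187 2.838 -3.564
vertex 1.586 1.942 -3.15
vertex 2.707 2.054 -2.892
endloop
endfacet
facet normal -0.671 -0.503 0.546
outer loop
vertex 1.586 1.942 -3.15
vertex 1.49 1.155 -3.993
vertex 2.276 1.014 -3.157
endloop
endfacet
facet normal -0.394 -0.735 -0.552
outer loop
vertex 1.49 1.155 -3.993
vertex 2.033 1.566 -4.928
vertex 2.553 0.782 -4.256
endloop
endfacet
facet normal 0.206 0.161 -0.965
outer loop
vertex 2.033 1.566 -4.928
vertex 2.464 2.606 -4.663
vertex 3.154 1.678 -4.67
endloop
endfacet
facet normal 0.301 0.946 -0.124
outer loop
vertex 2.464 2.606 -4.663
vertex 2.187 2.838 -3.564
vertex 3.25 2.465 -3.827
endloop
endfacet
facet normal 0.449 -0.391 0.803
outer loop
vertex 3.305 1.337 -3.575
vertex 2.707 2.054 -2.892
vertex 2.276 1.014 -3.157
endloop
endfacet
facet normal 0.390 -0.876 0.283
outer loop
vertex 3.305 1.337 -3.575
vertex 2.276 1.014 -3.157
vertex 2.553 0.782 -4.256
endloop
endfacet
facet normal 0.725 -0.622 -0.294
outer loop
vertex 3.305 1.337 -3.575
vertex 2.553 0.782 -4.256
vertex 3.154 1.678 -4.67
endloop
endfacet
facet normal 0.991 0.019 -0.131
outer loop
vertex 3.305 1.337 -3.575
vertex 3.154 1.678 -4.67
vertex 3.25 2.465 -3.827
endloop
endfacet
facet normal 0.821 0.162 0.548
outer loop
vertex 3.305 1.337 -3.575
vertex 3.25 2.465 -3.827
vertex 2.707 2.054 -2.892
endloop
endfacet
facet normal -0.206 -0.161 0.965
outer loop
vertex 2.276 1.014 -3.157
vertex 2.707 2.054 -2.892
vertex 1.586 1.942 -3.15
endloop
endfacet
facet normal -0.301 -0.946 0.124
outer loop
vertex 2.553 0.782 -4.256
vertex 2.276 1.014 -3.157
vertex 1.49 1.155 -3.993
endloop
endfacet
facet normal 0.240 -0.535 -0.810
outer loop
vertex 3.154 1.678 -4.67
vertex 2.553 0.782 -4.256
vertex 2.033 1.566 -4.928
endloop
endfacet
facet normal 0.671 0.503 -0.546
outer loop
vertex 3.25 2.465 -3.827
vertex 3.154 1.678 -4.67
vertex 2.464 2.606 -4.663
endloop
endfacet
facet normal 0.394 0.735 0.552
outer loop
vertex 2.707 2.054 -2.892
vertex 3.25 2.465 -3.827
vertex 2.187 2.838 -3.564
endloop
endfacet

endsolid
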